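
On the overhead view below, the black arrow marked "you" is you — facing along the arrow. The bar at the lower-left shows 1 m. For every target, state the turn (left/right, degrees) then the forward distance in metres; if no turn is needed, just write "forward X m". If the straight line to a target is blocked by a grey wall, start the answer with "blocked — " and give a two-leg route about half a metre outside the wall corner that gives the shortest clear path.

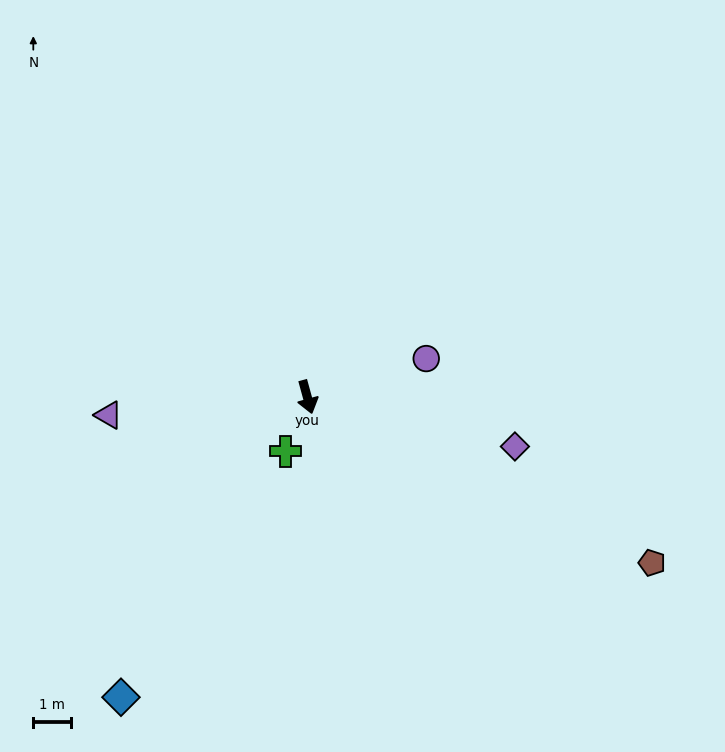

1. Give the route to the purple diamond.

turn left 61°, forward 5.7 m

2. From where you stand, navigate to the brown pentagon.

turn left 49°, forward 10.2 m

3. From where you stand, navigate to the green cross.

turn right 37°, forward 1.6 m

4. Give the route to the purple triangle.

turn right 100°, forward 5.3 m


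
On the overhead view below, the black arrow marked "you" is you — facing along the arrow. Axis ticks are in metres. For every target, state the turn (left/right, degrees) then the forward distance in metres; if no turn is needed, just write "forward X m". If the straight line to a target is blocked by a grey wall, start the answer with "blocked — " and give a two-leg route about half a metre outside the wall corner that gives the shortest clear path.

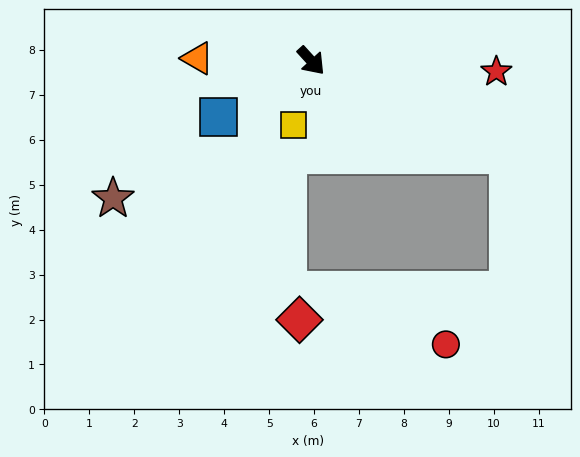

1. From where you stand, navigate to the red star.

turn left 44°, forward 4.1 m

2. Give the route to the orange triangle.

turn right 134°, forward 2.5 m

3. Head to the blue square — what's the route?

turn right 101°, forward 2.4 m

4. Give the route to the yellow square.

turn right 58°, forward 1.5 m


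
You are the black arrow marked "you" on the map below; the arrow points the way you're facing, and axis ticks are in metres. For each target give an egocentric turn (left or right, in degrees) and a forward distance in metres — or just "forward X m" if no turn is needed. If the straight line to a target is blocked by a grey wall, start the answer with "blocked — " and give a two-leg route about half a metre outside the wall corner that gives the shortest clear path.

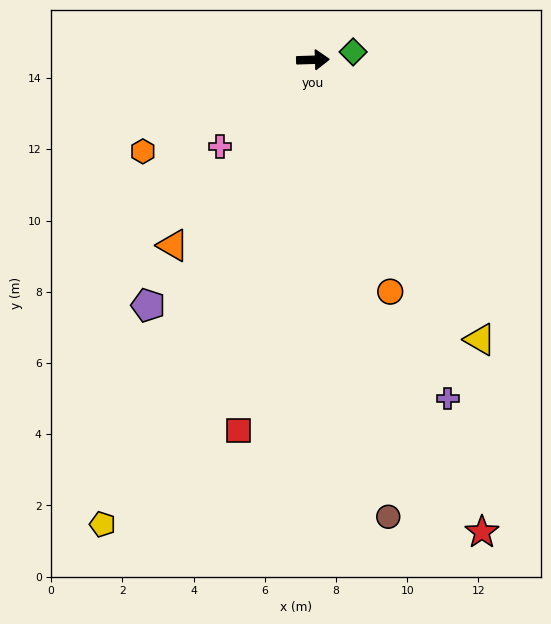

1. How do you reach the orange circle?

turn right 73°, forward 6.9 m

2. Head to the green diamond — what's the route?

turn left 9°, forward 1.2 m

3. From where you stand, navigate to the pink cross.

turn right 139°, forward 3.6 m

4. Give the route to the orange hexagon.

turn right 153°, forward 5.4 m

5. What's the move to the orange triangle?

turn right 129°, forward 6.5 m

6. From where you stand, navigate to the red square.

turn right 103°, forward 10.6 m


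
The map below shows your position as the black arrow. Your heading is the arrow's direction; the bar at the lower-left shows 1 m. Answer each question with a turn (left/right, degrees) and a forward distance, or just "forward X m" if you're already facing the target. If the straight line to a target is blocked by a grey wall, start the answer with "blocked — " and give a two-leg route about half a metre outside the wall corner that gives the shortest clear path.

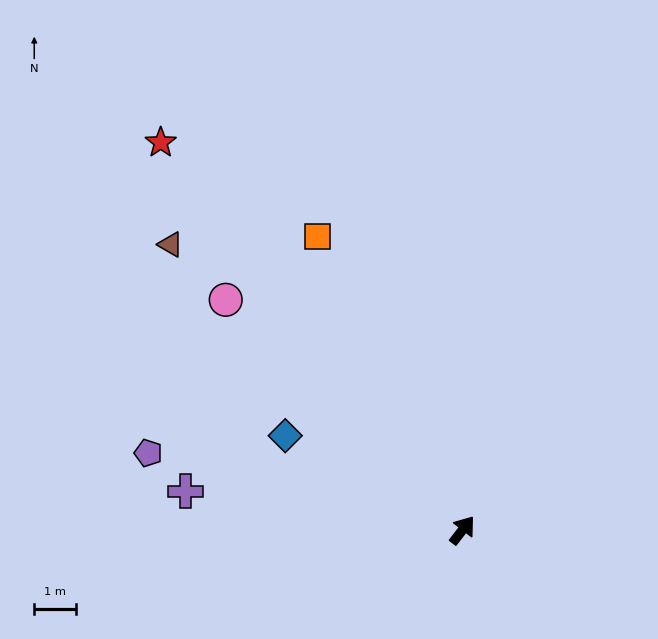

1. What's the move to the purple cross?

turn left 120°, forward 6.7 m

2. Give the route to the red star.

turn left 76°, forward 11.7 m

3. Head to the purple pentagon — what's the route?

turn left 114°, forward 7.7 m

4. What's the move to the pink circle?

turn left 83°, forward 7.9 m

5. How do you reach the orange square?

turn left 64°, forward 7.8 m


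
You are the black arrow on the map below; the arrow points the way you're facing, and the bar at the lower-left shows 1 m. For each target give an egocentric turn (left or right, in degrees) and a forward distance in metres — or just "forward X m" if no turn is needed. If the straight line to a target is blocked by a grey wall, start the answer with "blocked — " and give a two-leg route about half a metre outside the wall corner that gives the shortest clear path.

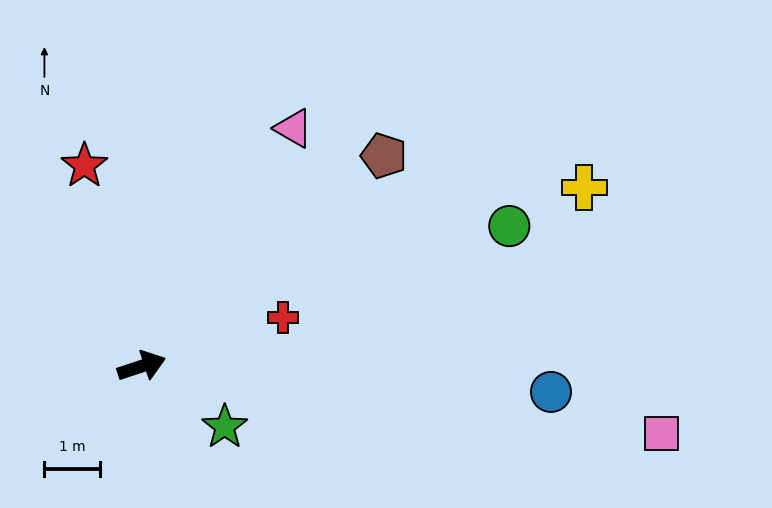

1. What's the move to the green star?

turn right 54°, forward 1.8 m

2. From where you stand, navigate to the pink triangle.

turn left 39°, forward 5.1 m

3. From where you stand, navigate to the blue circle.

turn right 22°, forward 7.4 m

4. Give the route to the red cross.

forward 2.7 m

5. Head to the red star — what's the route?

turn left 88°, forward 3.7 m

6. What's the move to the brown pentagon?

turn left 23°, forward 5.8 m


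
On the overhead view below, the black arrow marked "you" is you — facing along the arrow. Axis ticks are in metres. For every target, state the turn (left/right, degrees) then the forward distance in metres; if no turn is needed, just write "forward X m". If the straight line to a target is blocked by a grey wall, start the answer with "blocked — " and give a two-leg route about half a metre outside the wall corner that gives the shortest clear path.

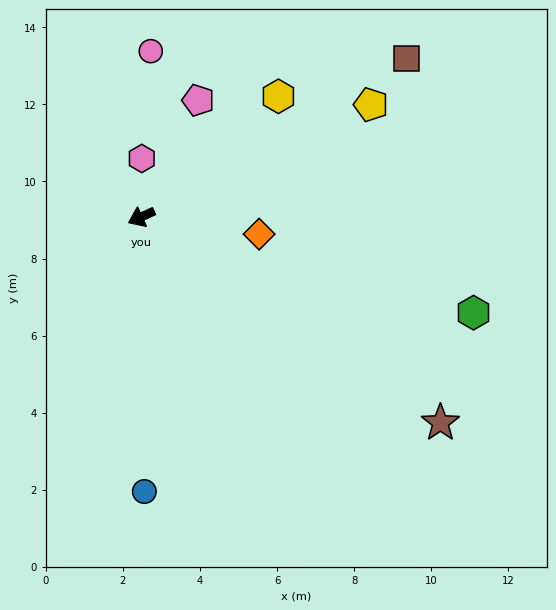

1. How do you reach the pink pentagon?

turn right 141°, forward 3.4 m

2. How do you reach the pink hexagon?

turn right 115°, forward 1.5 m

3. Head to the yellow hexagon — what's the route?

turn right 163°, forward 4.7 m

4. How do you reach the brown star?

turn left 121°, forward 9.4 m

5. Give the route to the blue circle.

turn left 66°, forward 7.1 m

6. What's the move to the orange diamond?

turn left 147°, forward 3.1 m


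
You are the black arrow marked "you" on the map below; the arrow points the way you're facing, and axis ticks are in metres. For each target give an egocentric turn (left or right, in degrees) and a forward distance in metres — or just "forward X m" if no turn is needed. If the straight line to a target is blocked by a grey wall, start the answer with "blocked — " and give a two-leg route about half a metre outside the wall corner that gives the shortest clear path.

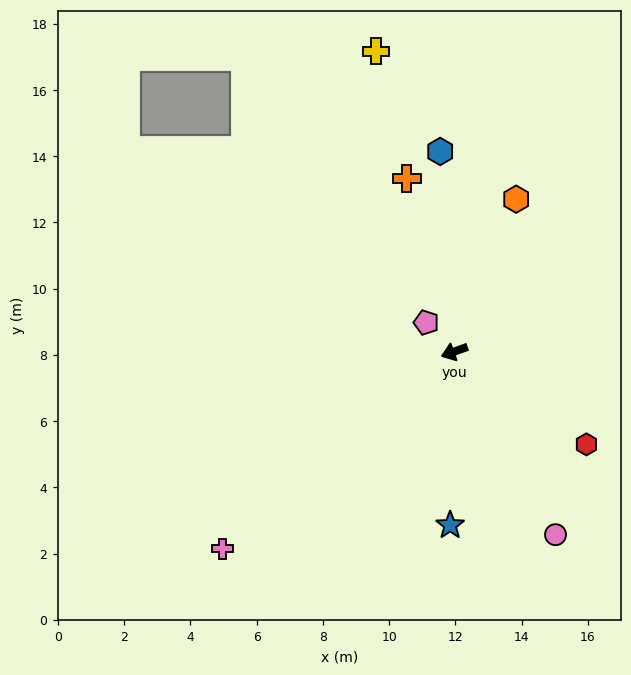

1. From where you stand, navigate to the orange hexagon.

turn right 132°, forward 5.0 m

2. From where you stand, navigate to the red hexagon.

turn left 125°, forward 4.9 m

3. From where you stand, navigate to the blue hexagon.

turn right 106°, forward 6.1 m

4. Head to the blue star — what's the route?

turn left 69°, forward 5.2 m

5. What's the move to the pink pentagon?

turn right 66°, forward 1.2 m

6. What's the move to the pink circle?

turn left 99°, forward 6.3 m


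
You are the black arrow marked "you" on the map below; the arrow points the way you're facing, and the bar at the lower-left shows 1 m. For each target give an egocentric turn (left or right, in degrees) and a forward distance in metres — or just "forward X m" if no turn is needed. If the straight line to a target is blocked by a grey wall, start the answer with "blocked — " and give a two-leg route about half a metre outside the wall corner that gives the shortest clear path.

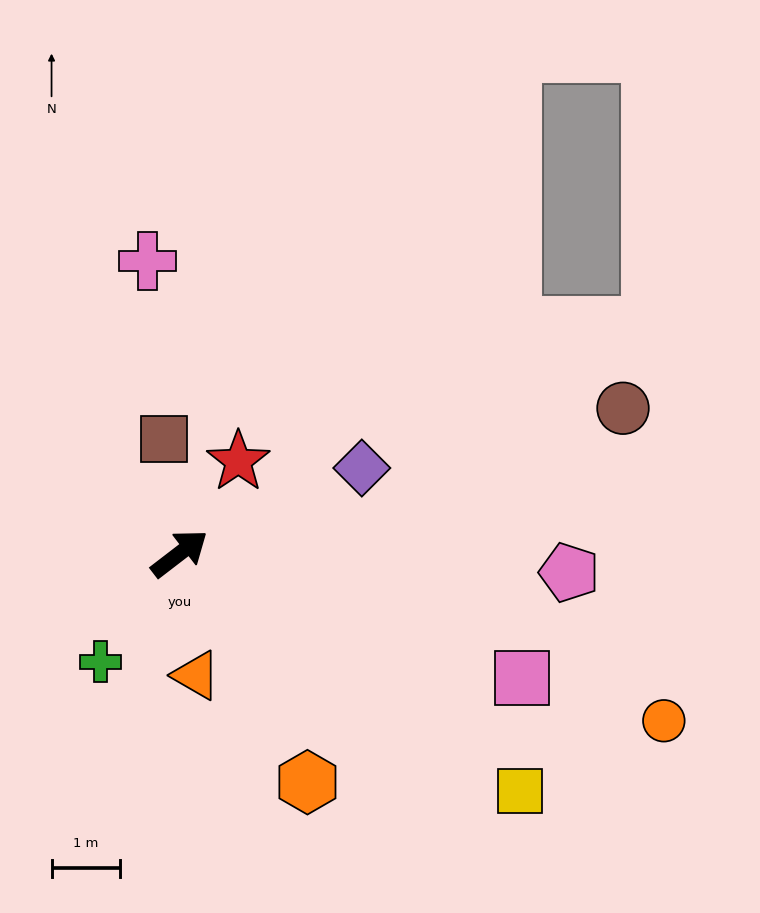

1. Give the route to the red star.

turn left 20°, forward 1.6 m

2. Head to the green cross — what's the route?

turn right 164°, forward 2.0 m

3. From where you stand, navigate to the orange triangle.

turn right 120°, forward 1.8 m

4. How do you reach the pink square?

turn right 57°, forward 5.3 m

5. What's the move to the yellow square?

turn right 72°, forward 6.1 m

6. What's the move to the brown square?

turn left 60°, forward 1.7 m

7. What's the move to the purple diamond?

turn right 12°, forward 2.9 m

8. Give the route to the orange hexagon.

turn right 98°, forward 3.8 m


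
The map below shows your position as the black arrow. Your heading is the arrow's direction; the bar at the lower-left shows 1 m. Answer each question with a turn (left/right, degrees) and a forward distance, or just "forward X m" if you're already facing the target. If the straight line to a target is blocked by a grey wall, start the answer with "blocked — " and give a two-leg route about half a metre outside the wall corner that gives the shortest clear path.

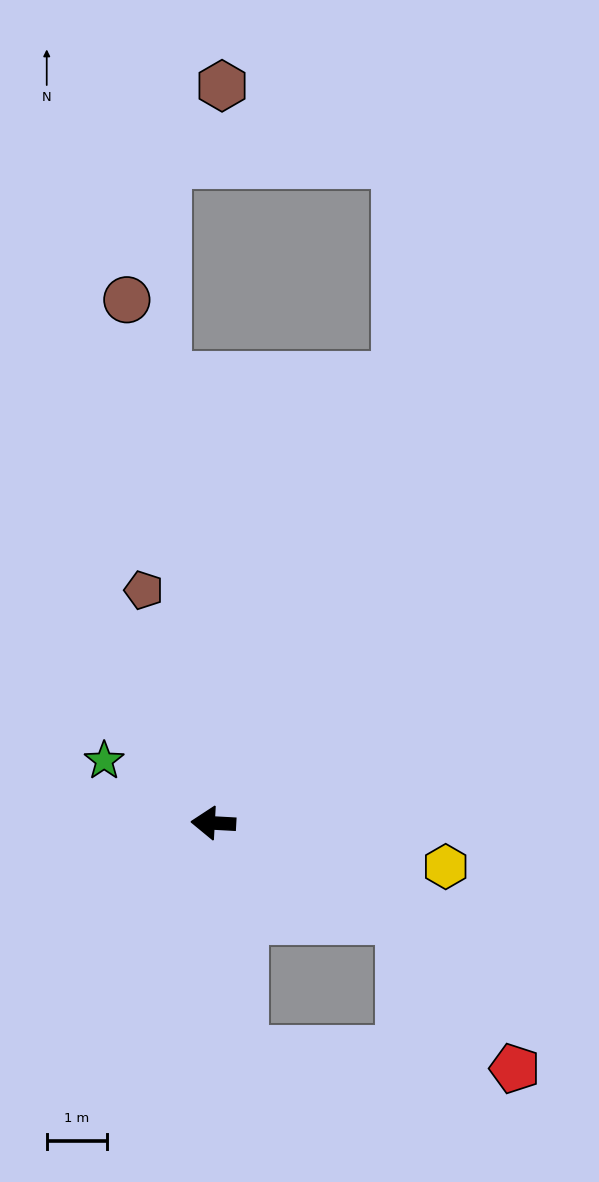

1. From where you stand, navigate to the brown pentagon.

turn right 70°, forward 4.0 m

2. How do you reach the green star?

turn right 27°, forward 2.1 m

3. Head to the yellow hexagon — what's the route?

turn left 173°, forward 3.9 m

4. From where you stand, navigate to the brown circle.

turn right 77°, forward 8.8 m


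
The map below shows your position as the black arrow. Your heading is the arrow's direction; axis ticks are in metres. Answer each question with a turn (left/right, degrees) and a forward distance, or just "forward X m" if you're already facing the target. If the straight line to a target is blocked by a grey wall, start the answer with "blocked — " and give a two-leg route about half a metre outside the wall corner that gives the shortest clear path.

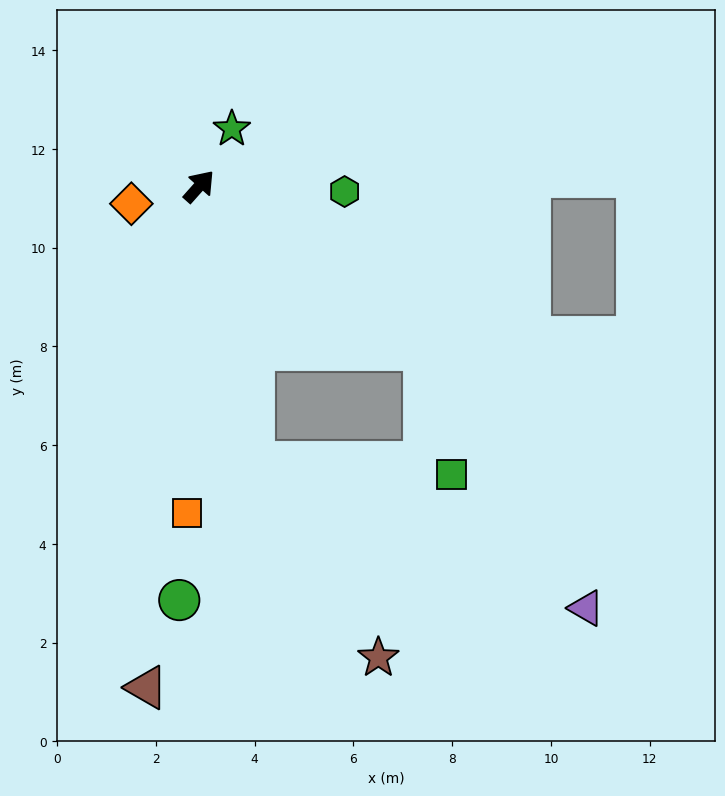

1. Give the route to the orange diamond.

turn left 146°, forward 1.4 m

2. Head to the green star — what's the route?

turn left 12°, forward 1.3 m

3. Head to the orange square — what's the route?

turn right 140°, forward 6.6 m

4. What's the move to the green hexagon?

turn right 50°, forward 2.9 m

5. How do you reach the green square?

blocked — turn right 84°, forward 5.6 m, then turn right 42°, forward 2.6 m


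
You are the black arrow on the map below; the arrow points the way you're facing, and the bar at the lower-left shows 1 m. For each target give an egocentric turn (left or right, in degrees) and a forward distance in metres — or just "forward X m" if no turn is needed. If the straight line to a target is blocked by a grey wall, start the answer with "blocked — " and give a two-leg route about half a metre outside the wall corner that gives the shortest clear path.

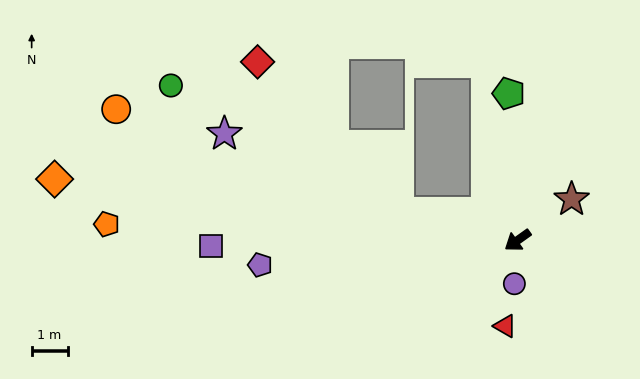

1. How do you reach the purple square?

turn right 34°, forward 8.5 m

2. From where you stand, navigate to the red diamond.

blocked — turn right 49°, forward 3.4 m, then turn right 33°, forward 5.7 m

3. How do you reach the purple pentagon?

turn right 30°, forward 7.2 m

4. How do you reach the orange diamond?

turn right 43°, forward 13.0 m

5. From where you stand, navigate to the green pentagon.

turn right 122°, forward 4.1 m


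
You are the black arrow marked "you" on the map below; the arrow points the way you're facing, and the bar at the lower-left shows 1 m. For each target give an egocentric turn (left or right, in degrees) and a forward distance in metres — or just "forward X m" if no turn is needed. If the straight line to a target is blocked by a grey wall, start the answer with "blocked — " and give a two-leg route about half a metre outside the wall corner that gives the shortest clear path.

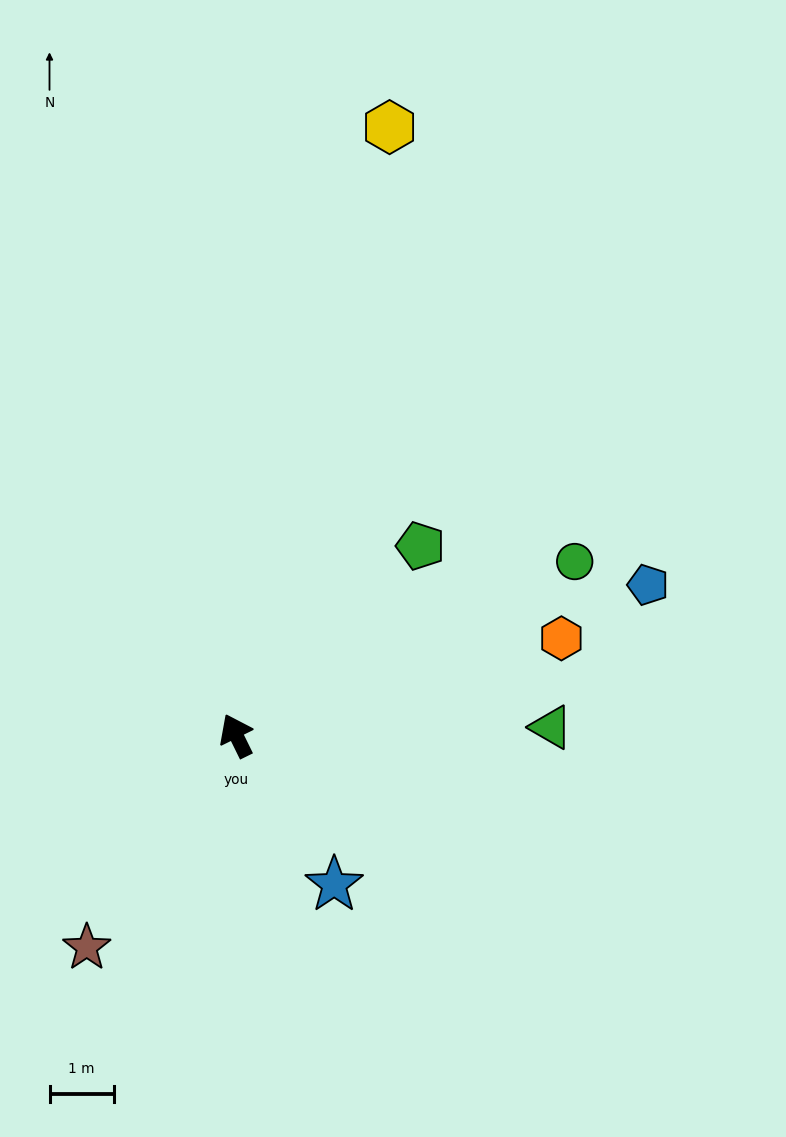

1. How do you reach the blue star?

turn right 173°, forward 2.8 m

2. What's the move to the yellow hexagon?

turn right 40°, forward 9.8 m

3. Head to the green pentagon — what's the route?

turn right 70°, forward 4.1 m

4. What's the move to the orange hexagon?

turn right 100°, forward 5.3 m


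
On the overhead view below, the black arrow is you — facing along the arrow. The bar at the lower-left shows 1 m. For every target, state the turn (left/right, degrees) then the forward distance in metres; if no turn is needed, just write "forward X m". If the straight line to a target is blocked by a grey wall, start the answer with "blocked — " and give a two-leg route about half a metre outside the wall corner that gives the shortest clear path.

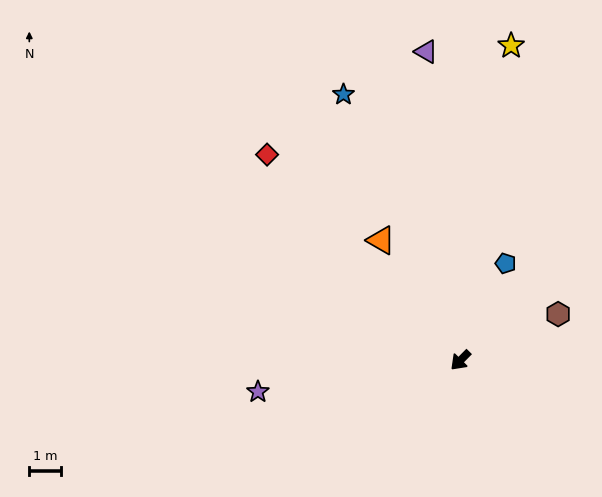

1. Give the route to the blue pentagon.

turn right 160°, forward 3.4 m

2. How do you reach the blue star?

turn right 112°, forward 9.1 m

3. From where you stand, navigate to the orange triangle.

turn right 102°, forward 4.5 m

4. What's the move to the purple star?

turn right 37°, forward 6.4 m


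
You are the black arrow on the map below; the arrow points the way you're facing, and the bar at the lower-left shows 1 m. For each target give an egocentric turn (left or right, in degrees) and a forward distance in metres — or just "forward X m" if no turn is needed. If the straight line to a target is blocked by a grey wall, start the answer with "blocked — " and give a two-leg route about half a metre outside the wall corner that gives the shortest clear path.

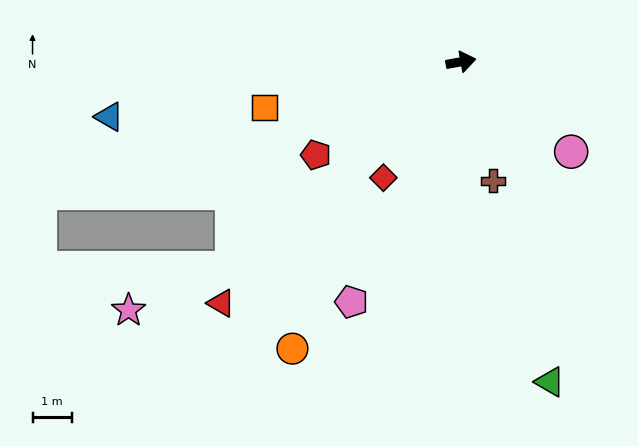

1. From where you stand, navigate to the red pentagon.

turn right 158°, forward 4.4 m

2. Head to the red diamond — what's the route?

turn right 134°, forward 3.6 m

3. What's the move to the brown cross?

turn right 85°, forward 3.1 m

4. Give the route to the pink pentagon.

turn right 125°, forward 6.7 m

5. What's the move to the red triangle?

turn right 145°, forward 8.7 m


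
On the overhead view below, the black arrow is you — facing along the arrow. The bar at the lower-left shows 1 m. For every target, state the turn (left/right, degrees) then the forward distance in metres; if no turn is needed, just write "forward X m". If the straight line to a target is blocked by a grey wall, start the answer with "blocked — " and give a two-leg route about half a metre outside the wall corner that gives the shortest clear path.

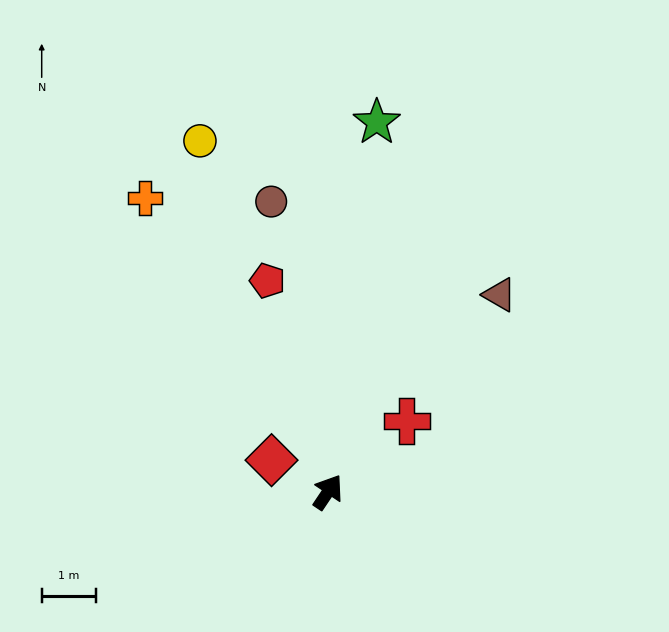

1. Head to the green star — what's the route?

turn left 26°, forward 6.8 m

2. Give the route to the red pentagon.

turn left 50°, forward 4.0 m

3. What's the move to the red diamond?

turn left 95°, forward 1.2 m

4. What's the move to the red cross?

turn right 14°, forward 1.9 m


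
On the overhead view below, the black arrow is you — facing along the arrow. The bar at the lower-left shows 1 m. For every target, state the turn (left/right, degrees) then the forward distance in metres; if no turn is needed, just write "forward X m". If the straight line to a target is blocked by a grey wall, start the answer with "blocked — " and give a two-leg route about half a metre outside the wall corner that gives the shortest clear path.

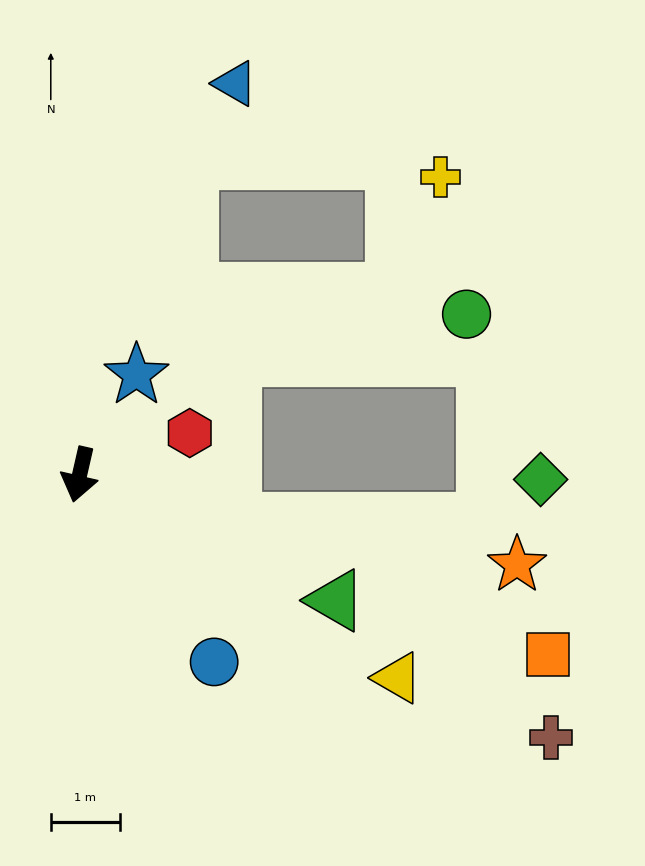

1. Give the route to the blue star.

turn left 163°, forward 1.7 m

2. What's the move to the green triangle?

turn left 77°, forward 4.1 m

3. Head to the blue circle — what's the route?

turn left 49°, forward 3.3 m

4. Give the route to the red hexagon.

turn left 124°, forward 1.7 m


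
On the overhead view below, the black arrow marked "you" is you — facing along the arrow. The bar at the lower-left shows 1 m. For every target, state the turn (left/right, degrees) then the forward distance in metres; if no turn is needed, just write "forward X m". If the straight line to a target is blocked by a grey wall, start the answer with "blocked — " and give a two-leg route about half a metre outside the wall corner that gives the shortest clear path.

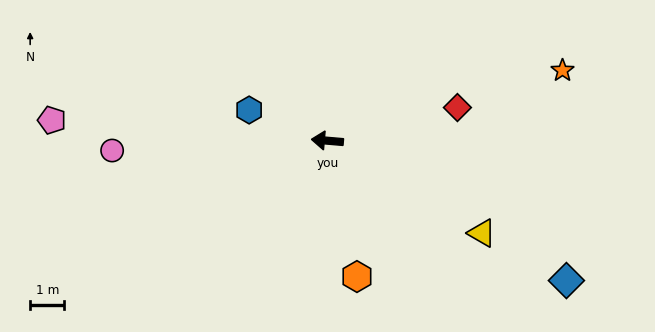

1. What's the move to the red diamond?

turn right 161°, forward 3.9 m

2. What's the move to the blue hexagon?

turn right 17°, forward 2.5 m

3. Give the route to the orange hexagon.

turn left 107°, forward 4.1 m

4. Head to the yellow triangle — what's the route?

turn left 154°, forward 5.3 m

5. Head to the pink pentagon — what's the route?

forward 8.1 m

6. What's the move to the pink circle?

turn left 7°, forward 6.3 m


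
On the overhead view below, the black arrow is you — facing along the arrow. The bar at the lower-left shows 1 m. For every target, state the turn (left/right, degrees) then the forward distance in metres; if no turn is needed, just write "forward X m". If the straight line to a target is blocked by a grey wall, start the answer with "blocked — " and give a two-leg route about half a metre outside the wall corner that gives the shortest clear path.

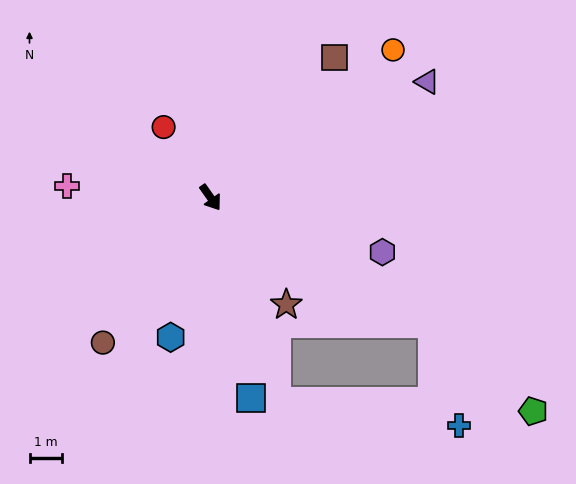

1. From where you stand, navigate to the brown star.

forward 4.0 m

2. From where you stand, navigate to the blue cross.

blocked — turn left 25°, forward 7.8 m, then turn right 45°, forward 3.2 m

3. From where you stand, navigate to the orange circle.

turn left 94°, forward 7.1 m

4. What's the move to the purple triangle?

turn left 83°, forward 7.5 m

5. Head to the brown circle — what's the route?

turn right 72°, forward 5.5 m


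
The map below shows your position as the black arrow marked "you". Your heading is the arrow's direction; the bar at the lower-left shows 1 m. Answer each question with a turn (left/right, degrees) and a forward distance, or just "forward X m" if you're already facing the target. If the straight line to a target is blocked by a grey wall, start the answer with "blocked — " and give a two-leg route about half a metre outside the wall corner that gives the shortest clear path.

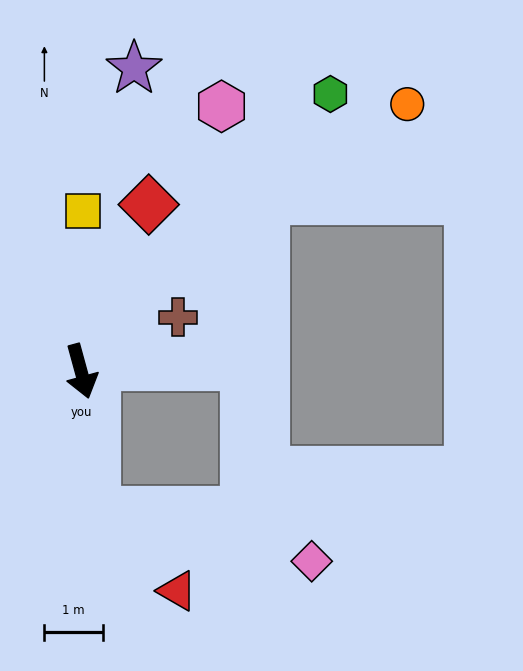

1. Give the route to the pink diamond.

blocked — turn right 9°, forward 2.4 m, then turn left 71°, forward 3.8 m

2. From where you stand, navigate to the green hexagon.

turn left 123°, forward 6.4 m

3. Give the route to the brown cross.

turn left 104°, forward 1.9 m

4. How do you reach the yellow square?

turn left 164°, forward 2.7 m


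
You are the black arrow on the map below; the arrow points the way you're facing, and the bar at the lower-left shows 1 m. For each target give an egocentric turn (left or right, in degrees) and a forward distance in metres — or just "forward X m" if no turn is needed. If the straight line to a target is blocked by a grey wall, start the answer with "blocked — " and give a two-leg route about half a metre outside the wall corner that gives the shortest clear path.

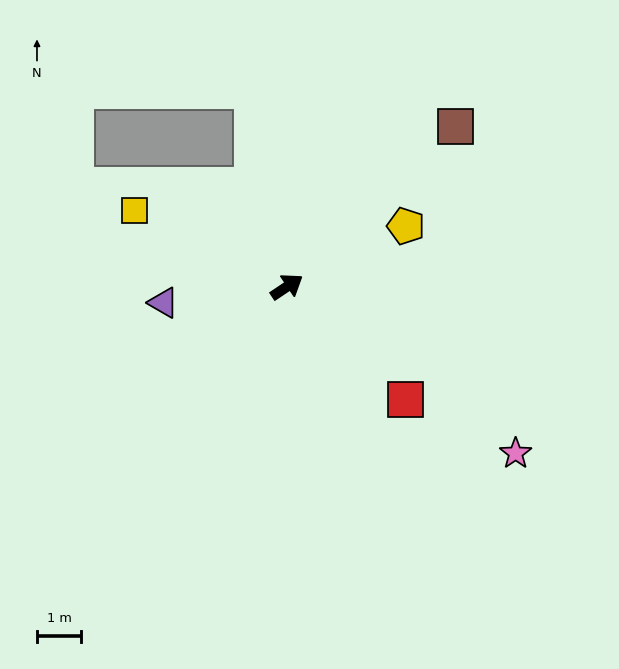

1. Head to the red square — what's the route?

turn right 77°, forward 3.7 m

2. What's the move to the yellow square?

turn left 120°, forward 3.8 m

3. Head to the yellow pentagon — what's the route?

turn right 7°, forward 3.0 m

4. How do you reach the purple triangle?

turn left 154°, forward 2.8 m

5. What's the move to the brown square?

turn left 10°, forward 5.2 m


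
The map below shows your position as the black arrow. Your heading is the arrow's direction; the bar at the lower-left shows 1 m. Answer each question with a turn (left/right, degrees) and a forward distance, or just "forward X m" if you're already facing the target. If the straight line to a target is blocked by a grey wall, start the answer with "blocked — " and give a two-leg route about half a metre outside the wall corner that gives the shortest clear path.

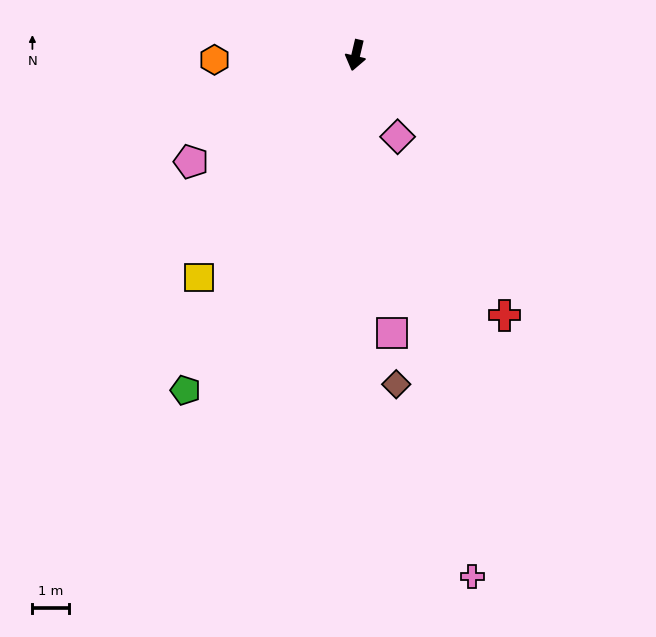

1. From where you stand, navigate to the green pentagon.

turn right 14°, forward 10.3 m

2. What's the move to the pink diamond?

turn left 40°, forward 2.5 m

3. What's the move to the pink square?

turn left 21°, forward 7.7 m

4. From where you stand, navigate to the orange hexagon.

turn right 75°, forward 3.9 m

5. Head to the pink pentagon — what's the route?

turn right 44°, forward 5.4 m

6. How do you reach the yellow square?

turn right 22°, forward 7.5 m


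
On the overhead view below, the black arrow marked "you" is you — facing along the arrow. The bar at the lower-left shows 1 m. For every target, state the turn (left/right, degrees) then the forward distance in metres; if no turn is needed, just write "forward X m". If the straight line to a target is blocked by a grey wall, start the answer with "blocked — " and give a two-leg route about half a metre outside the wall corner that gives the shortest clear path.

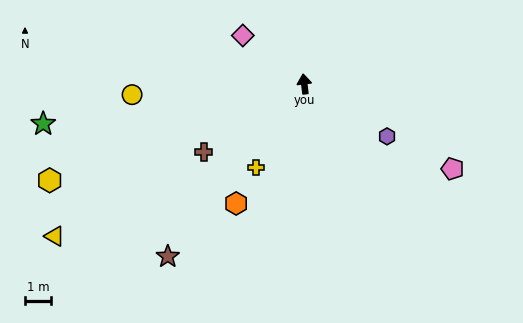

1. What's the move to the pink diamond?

turn left 45°, forward 3.0 m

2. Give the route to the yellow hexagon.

turn left 104°, forward 10.4 m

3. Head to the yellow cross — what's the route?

turn left 143°, forward 3.7 m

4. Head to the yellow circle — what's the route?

turn left 87°, forward 6.6 m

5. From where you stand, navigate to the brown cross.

turn left 117°, forward 4.7 m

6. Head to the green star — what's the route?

turn left 92°, forward 10.1 m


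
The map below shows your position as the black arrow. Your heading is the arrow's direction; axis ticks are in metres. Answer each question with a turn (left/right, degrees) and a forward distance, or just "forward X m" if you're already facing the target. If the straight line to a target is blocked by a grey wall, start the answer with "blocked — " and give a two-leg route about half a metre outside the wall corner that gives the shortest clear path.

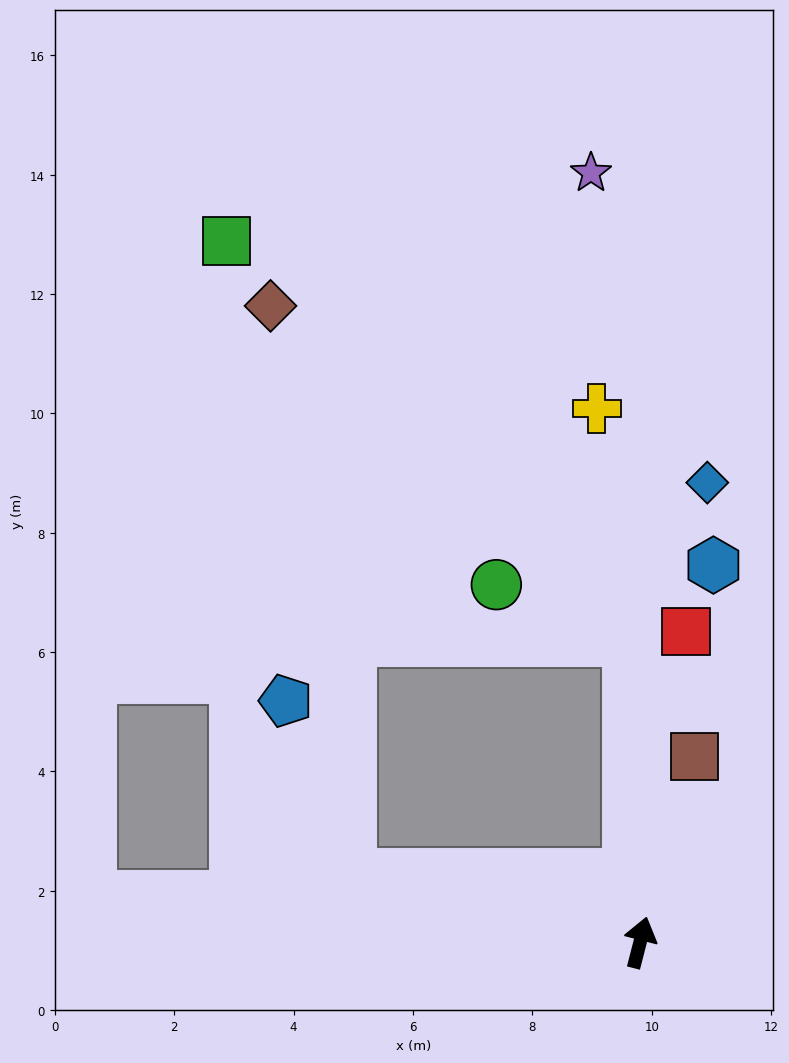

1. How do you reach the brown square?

forward 3.3 m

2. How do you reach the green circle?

blocked — turn left 17°, forward 5.1 m, then turn left 64°, forward 2.4 m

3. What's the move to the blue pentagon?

blocked — turn left 91°, forward 5.0 m, then turn right 56°, forward 3.1 m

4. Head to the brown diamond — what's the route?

blocked — turn left 17°, forward 5.1 m, then turn left 44°, forward 8.2 m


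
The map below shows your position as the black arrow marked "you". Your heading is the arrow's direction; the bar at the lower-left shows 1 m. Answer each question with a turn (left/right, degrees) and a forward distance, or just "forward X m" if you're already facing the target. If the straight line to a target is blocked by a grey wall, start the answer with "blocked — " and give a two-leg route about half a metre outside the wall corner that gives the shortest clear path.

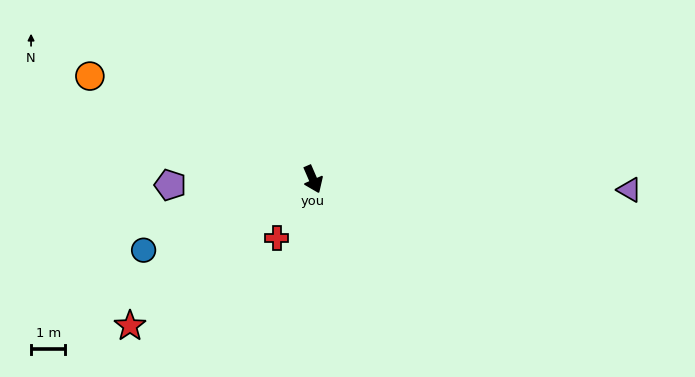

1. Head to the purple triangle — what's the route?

turn left 65°, forward 9.2 m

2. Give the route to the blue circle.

turn right 91°, forward 5.3 m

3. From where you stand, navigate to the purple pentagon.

turn right 111°, forward 4.2 m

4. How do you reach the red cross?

turn right 55°, forward 2.0 m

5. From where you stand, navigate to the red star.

turn right 75°, forward 6.8 m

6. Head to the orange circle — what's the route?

turn right 138°, forward 7.1 m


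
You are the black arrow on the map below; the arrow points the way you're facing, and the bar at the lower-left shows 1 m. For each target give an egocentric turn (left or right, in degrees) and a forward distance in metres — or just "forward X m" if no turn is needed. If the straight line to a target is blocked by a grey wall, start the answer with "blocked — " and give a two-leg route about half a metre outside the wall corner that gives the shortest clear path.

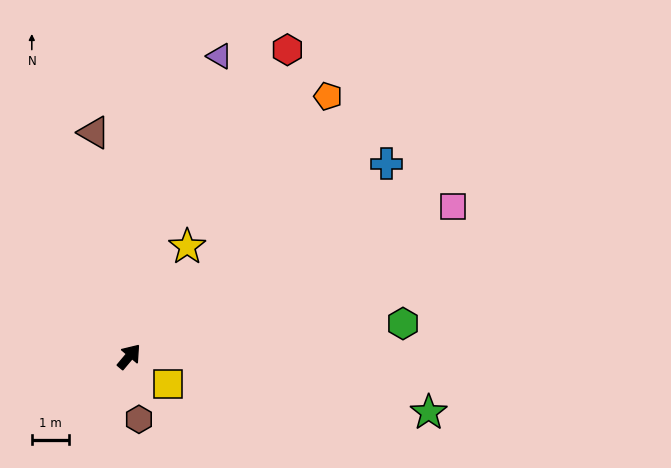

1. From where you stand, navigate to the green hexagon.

turn right 43°, forward 7.4 m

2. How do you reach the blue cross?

turn right 13°, forward 8.6 m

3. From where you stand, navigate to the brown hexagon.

turn right 131°, forward 1.7 m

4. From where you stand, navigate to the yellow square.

turn right 85°, forward 1.3 m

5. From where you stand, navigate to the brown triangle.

turn left 49°, forward 6.1 m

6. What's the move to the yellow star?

turn left 12°, forward 3.3 m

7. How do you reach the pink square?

turn right 25°, forward 9.6 m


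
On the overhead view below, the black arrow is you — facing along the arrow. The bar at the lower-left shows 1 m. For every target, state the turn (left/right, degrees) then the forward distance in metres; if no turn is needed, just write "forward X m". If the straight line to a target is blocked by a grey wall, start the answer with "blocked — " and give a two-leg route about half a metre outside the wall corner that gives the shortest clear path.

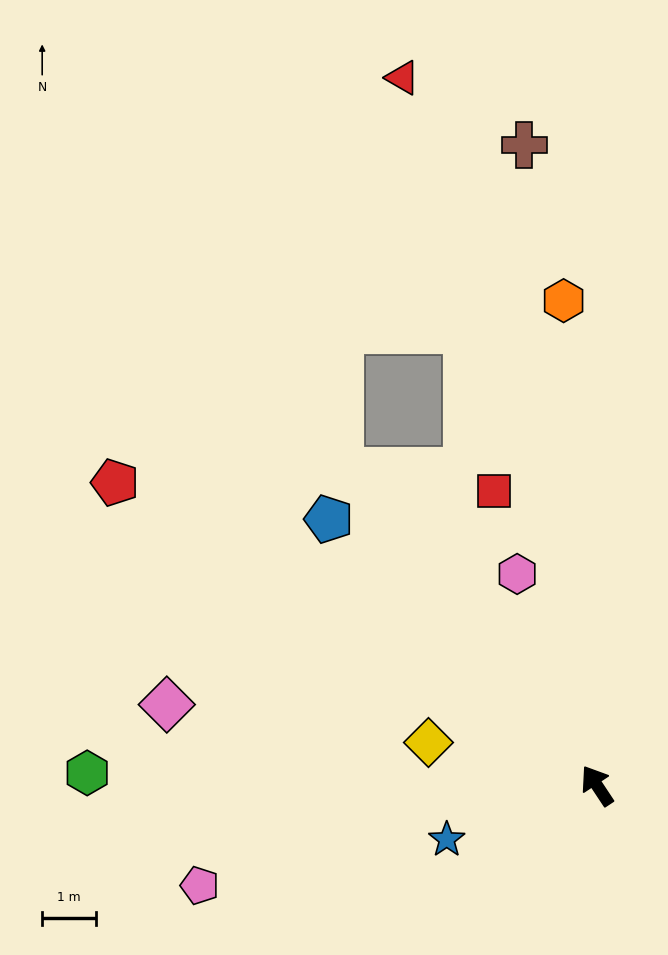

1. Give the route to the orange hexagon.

turn right 30°, forward 9.0 m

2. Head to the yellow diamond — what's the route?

turn left 42°, forward 3.2 m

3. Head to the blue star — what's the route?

turn left 76°, forward 3.0 m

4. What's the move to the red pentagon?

turn left 24°, forward 10.5 m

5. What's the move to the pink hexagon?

turn right 13°, forward 4.2 m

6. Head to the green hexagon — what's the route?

turn left 55°, forward 9.4 m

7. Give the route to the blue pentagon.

turn left 12°, forward 7.0 m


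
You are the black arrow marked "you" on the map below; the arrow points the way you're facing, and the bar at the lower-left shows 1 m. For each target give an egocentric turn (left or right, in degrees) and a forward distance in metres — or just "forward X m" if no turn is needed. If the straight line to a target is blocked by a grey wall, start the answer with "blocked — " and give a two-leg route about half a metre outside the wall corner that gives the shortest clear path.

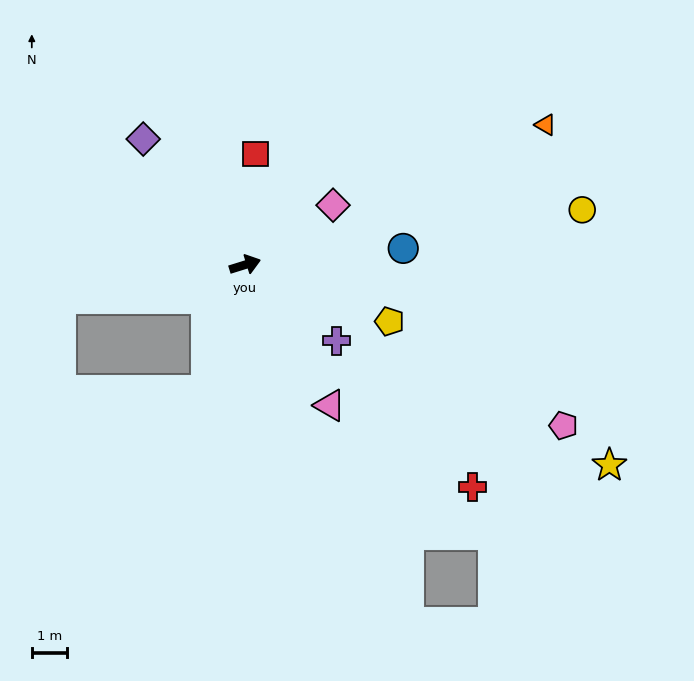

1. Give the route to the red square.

turn left 67°, forward 3.1 m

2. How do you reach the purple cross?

turn right 57°, forward 3.3 m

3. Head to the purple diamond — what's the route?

turn left 112°, forward 4.5 m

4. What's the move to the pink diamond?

turn left 17°, forward 3.0 m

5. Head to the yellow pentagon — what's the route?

turn right 39°, forward 4.4 m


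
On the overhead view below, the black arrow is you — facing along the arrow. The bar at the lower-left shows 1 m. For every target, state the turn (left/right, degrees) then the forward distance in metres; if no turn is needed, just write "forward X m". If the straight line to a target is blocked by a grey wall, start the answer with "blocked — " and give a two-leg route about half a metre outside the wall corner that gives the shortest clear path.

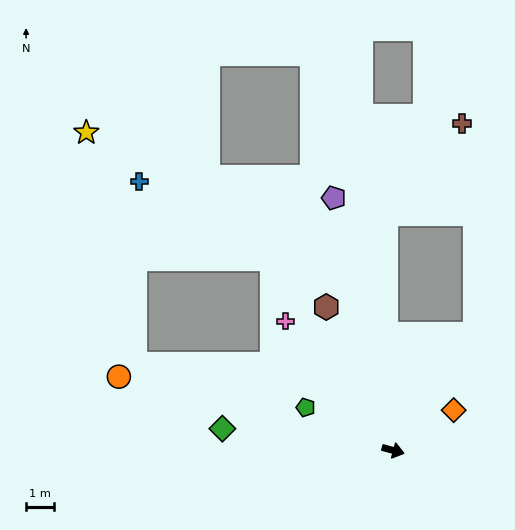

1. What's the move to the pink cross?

turn left 145°, forward 5.9 m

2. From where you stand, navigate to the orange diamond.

turn left 49°, forward 2.6 m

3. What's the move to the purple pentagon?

turn left 118°, forward 9.2 m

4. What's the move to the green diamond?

turn right 172°, forward 6.1 m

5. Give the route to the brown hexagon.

turn left 130°, forward 5.6 m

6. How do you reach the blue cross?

blocked — turn left 138°, forward 8.0 m, then turn left 27°, forward 5.4 m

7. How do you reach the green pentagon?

turn left 169°, forward 3.4 m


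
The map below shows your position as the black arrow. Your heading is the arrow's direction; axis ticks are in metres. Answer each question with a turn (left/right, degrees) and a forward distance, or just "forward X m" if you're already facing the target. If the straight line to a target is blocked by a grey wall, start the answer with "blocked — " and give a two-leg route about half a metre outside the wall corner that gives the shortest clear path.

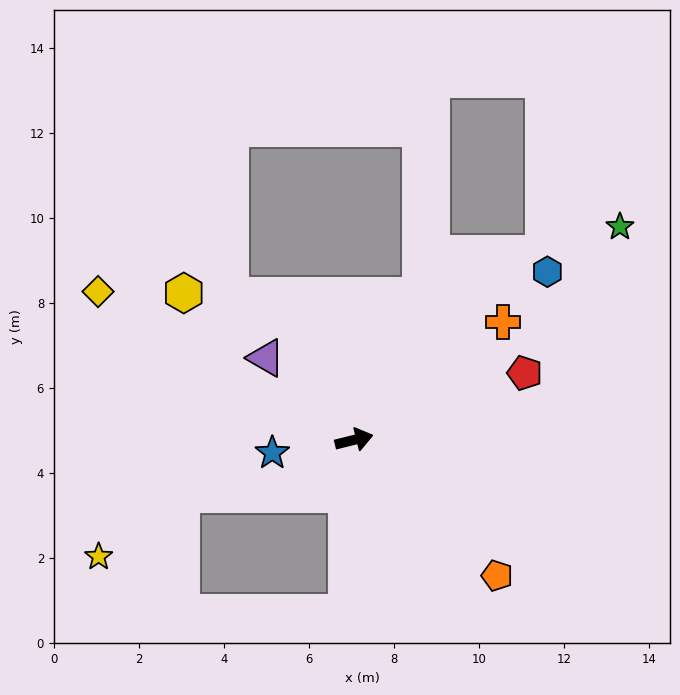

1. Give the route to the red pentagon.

turn left 7°, forward 4.3 m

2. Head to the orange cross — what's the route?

turn left 24°, forward 4.5 m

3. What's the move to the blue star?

turn left 175°, forward 1.9 m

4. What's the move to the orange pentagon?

turn right 57°, forward 4.6 m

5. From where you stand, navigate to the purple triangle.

turn left 123°, forward 2.8 m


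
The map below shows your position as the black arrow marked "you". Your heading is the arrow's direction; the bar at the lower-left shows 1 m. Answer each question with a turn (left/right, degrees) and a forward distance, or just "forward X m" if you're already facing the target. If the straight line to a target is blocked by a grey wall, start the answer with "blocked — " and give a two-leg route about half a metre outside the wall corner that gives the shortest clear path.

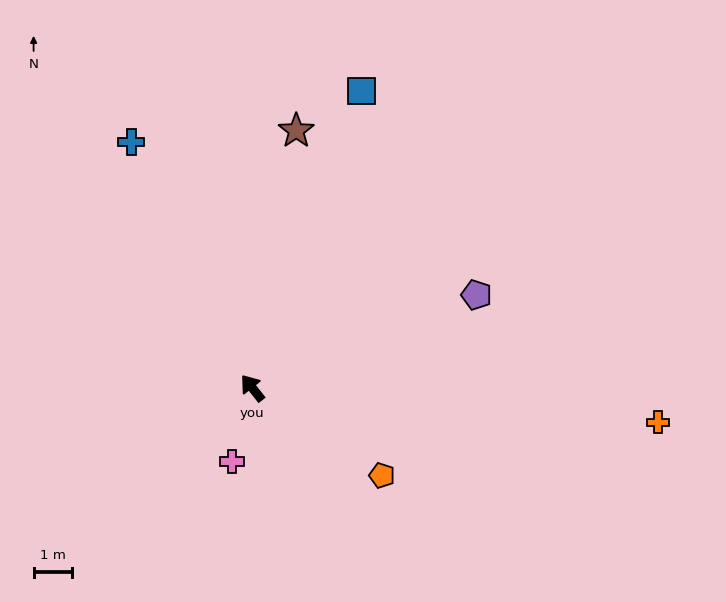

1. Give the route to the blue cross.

turn right 12°, forward 7.2 m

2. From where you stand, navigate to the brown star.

turn right 48°, forward 6.9 m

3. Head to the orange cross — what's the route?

turn right 133°, forward 10.7 m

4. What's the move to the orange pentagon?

turn right 162°, forward 4.1 m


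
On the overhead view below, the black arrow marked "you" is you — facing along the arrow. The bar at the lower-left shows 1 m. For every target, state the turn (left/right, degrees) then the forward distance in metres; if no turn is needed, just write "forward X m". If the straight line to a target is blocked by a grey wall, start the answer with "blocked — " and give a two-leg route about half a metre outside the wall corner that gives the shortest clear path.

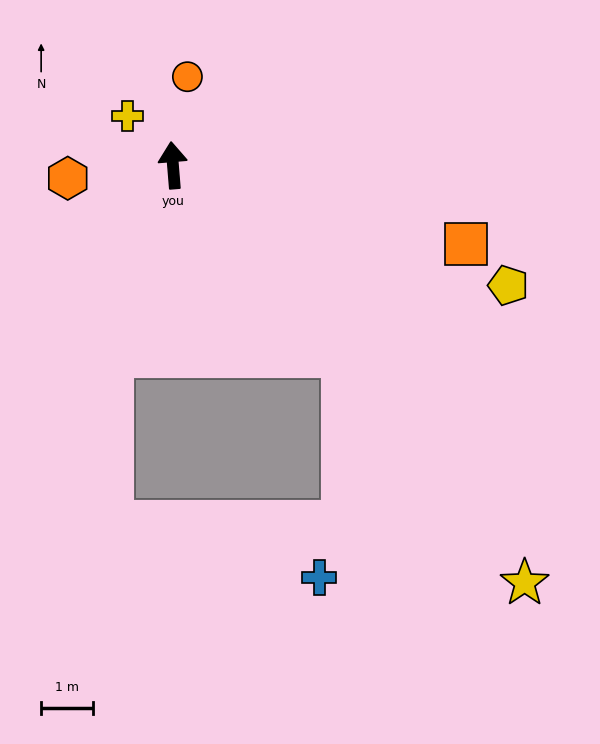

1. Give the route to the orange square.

turn right 110°, forward 5.9 m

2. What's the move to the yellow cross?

turn left 38°, forward 1.3 m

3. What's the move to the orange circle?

turn right 14°, forward 1.7 m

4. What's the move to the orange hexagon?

turn left 92°, forward 2.0 m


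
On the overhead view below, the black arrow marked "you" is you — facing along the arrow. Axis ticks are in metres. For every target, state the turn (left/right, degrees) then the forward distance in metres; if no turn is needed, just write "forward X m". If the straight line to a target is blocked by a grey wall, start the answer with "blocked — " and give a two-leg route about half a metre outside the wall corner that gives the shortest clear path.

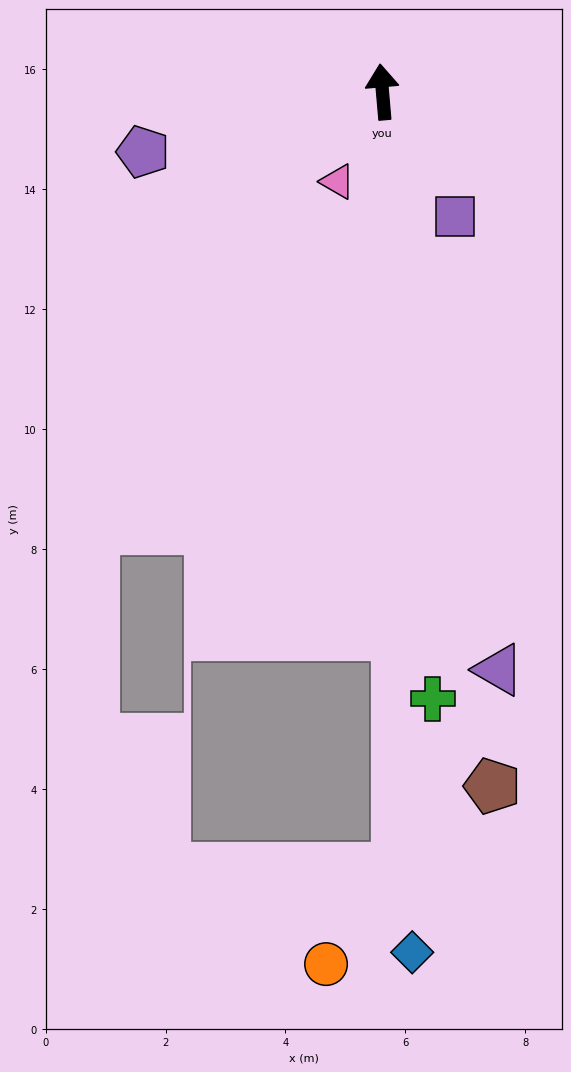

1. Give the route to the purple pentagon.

turn left 99°, forward 4.1 m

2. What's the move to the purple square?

turn right 155°, forward 2.4 m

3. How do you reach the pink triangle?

turn left 148°, forward 1.7 m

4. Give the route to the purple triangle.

turn right 174°, forward 9.8 m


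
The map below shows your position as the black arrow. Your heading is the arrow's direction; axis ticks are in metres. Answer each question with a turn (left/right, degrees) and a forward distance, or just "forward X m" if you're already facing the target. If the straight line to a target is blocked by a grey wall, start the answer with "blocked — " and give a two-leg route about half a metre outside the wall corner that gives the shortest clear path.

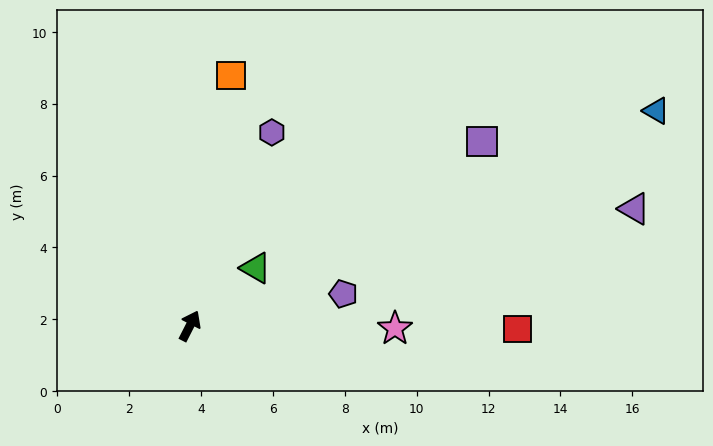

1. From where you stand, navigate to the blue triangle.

turn right 38°, forward 14.3 m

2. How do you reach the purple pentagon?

turn right 51°, forward 4.4 m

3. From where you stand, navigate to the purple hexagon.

turn left 4°, forward 5.8 m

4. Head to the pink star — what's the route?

turn right 64°, forward 5.7 m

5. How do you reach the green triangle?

turn right 22°, forward 2.4 m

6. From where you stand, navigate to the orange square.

turn left 18°, forward 7.1 m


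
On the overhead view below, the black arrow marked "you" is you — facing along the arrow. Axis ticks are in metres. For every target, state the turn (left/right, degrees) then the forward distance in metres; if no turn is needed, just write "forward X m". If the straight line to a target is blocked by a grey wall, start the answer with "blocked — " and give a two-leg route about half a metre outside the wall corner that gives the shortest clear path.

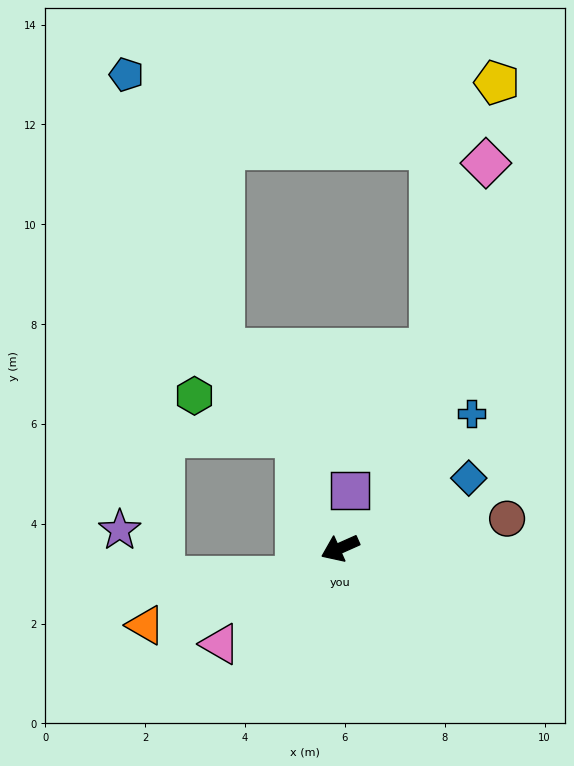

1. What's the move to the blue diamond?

turn right 175°, forward 2.9 m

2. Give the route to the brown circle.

turn left 166°, forward 3.4 m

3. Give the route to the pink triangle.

turn left 15°, forward 3.1 m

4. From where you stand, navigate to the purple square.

turn right 124°, forward 1.2 m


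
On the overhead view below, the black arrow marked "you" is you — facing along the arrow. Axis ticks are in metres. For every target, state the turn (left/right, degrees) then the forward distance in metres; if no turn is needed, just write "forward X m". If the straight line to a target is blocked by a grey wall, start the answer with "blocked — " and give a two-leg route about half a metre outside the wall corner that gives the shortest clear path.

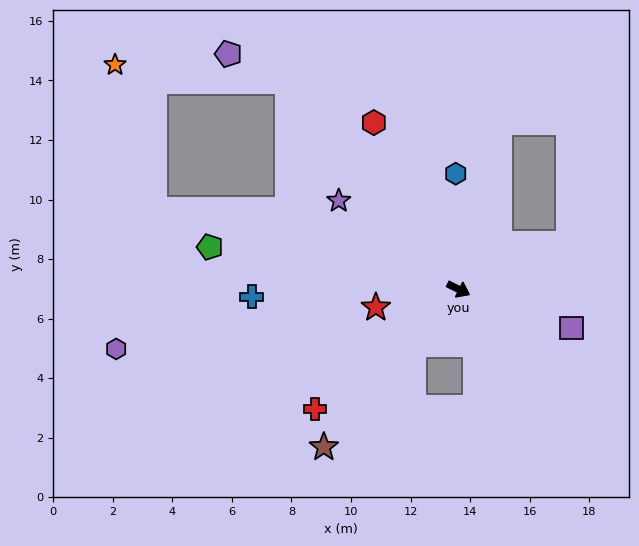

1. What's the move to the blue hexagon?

turn left 118°, forward 3.9 m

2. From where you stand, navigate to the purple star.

turn left 170°, forward 5.0 m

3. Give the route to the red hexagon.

turn left 143°, forward 6.3 m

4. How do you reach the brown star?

turn right 104°, forward 7.0 m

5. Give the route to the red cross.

turn right 114°, forward 6.3 m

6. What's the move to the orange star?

blocked — turn left 156°, forward 9.0 m, then turn left 45°, forward 5.8 m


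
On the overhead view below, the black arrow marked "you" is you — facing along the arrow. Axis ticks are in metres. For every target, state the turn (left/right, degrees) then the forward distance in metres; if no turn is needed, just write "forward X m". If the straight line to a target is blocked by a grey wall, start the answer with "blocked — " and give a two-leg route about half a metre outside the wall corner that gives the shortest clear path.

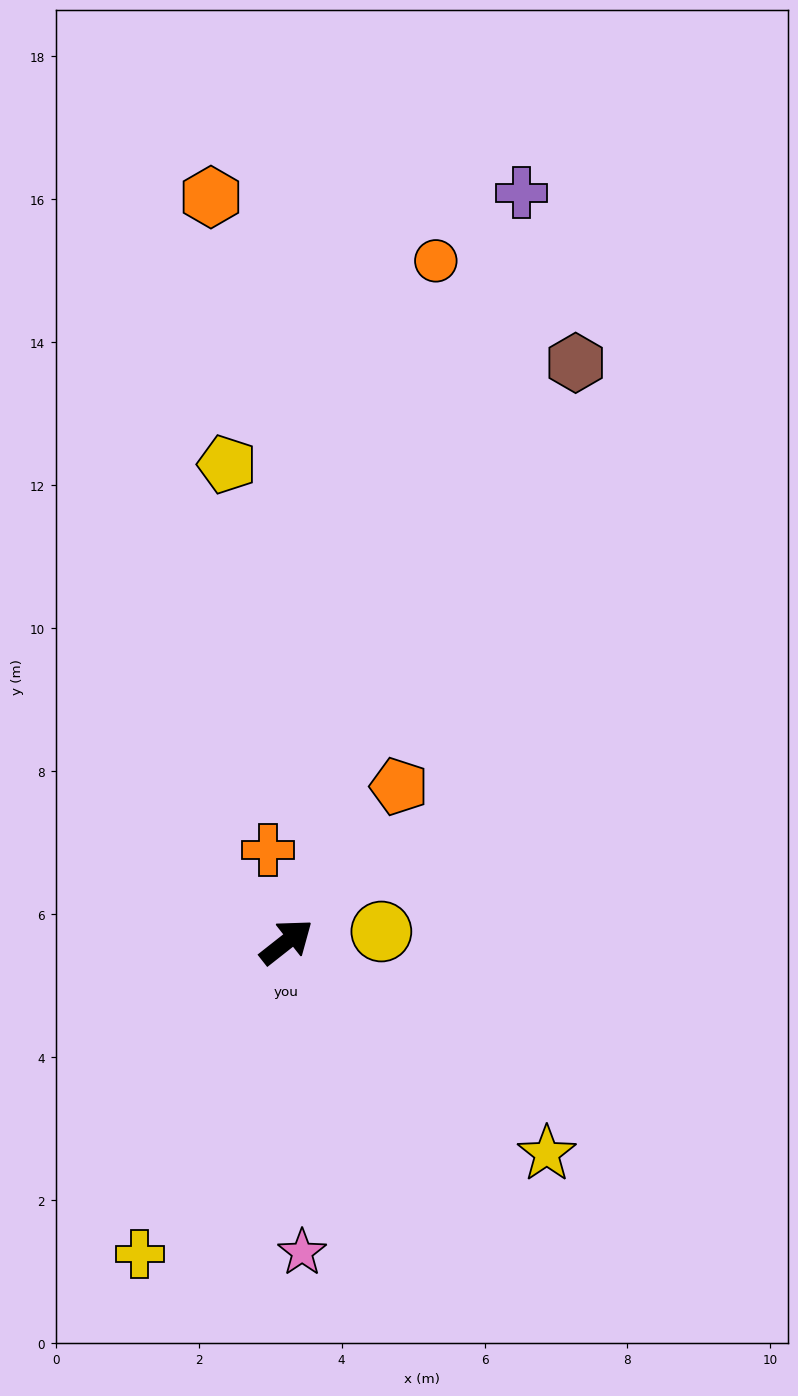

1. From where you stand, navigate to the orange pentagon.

turn left 16°, forward 2.7 m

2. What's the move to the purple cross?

turn left 34°, forward 11.0 m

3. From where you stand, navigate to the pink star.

turn right 125°, forward 4.4 m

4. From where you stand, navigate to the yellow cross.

turn right 153°, forward 4.8 m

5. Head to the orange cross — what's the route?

turn left 63°, forward 1.3 m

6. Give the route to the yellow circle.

turn right 32°, forward 1.3 m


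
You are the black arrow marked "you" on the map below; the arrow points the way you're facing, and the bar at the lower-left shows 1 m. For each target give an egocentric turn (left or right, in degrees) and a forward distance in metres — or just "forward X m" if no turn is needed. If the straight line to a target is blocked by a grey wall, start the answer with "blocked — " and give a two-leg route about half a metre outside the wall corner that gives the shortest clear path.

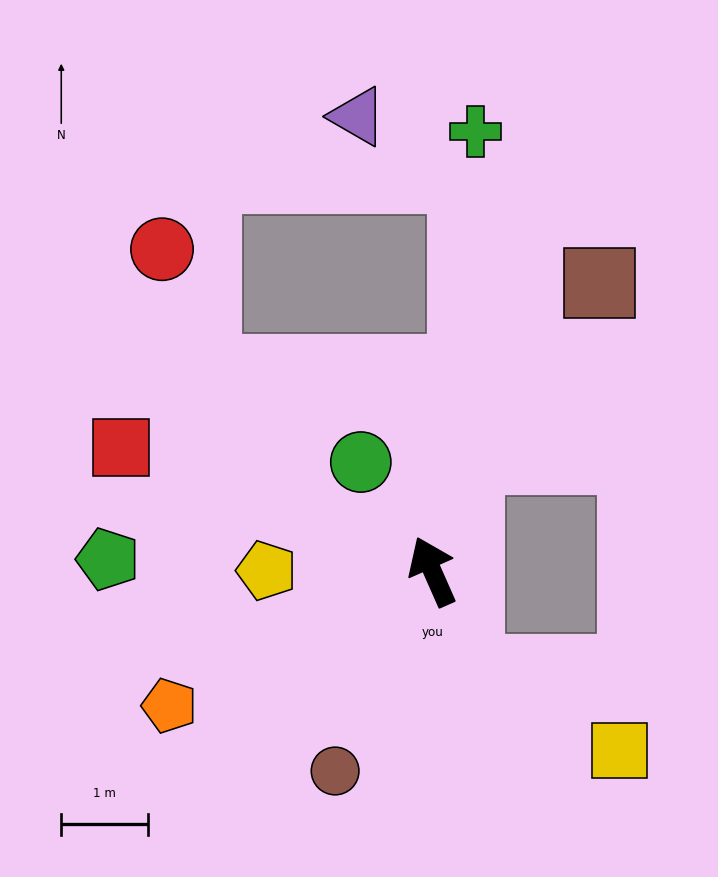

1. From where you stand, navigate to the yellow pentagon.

turn left 66°, forward 1.9 m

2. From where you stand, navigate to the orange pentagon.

turn left 93°, forward 3.4 m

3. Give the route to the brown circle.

turn left 130°, forward 2.6 m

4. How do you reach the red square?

turn left 44°, forward 3.9 m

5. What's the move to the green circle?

turn left 9°, forward 1.5 m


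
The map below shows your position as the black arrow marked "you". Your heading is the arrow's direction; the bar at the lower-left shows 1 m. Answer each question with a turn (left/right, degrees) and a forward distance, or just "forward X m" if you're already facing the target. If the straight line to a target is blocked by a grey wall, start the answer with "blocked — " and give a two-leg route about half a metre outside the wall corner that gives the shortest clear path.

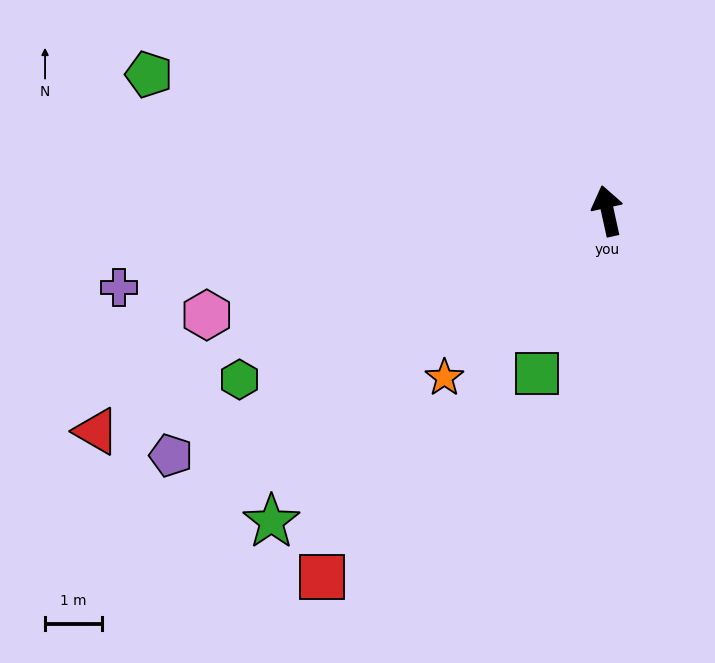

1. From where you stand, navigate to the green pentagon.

turn left 61°, forward 8.4 m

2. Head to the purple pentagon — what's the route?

turn left 107°, forward 8.8 m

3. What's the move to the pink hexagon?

turn left 92°, forward 7.3 m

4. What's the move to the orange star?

turn left 123°, forward 4.1 m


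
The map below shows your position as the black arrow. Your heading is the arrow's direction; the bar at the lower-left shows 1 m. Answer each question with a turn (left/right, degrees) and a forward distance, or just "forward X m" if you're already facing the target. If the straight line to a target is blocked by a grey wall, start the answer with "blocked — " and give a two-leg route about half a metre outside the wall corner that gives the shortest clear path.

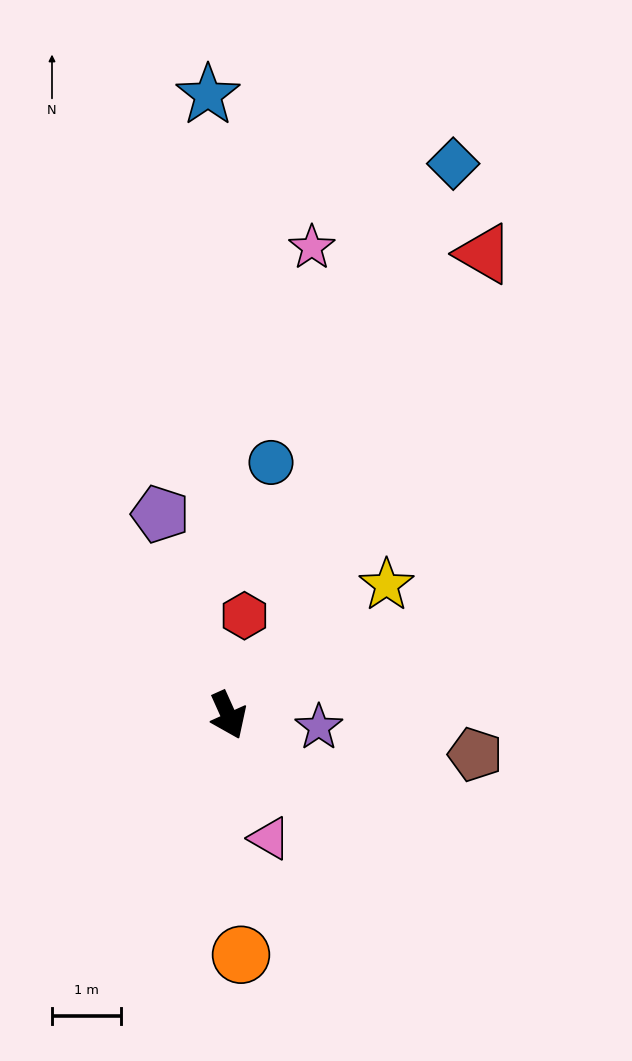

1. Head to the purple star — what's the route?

turn left 58°, forward 1.3 m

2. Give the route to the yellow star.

turn left 105°, forward 3.0 m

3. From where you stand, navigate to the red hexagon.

turn left 147°, forward 1.5 m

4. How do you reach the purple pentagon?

turn left 174°, forward 3.1 m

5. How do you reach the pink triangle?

turn right 6°, forward 1.9 m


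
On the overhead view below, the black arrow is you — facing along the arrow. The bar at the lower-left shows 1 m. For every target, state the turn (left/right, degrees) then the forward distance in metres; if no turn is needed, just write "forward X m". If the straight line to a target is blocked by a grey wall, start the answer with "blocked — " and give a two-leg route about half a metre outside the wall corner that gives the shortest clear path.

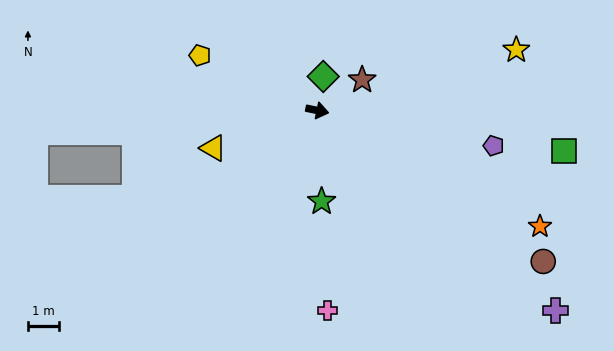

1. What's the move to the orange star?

turn right 16°, forward 8.1 m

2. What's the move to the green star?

turn right 76°, forward 2.9 m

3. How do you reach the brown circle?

turn right 22°, forward 8.8 m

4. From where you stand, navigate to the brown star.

turn left 46°, forward 1.8 m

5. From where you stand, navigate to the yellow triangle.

turn right 148°, forward 3.6 m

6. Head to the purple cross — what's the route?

turn right 28°, forward 10.1 m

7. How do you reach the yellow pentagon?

turn left 167°, forward 4.2 m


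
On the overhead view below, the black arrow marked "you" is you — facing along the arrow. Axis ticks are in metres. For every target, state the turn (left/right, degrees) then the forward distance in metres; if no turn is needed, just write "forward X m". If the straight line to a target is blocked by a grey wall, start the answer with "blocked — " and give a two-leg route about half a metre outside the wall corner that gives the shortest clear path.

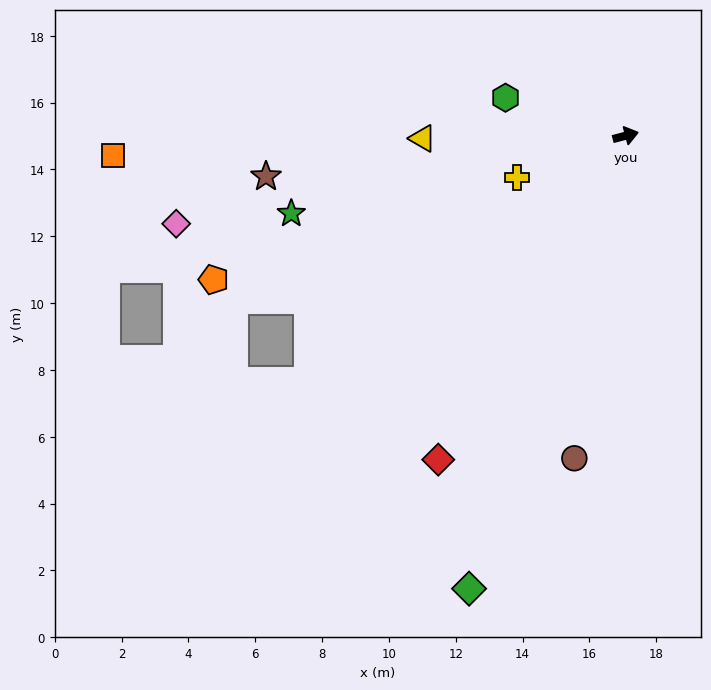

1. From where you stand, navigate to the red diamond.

turn right 135°, forward 11.2 m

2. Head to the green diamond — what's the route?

turn right 124°, forward 14.3 m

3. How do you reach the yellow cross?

turn right 174°, forward 3.5 m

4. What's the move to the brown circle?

turn right 114°, forward 9.8 m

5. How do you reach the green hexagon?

turn left 148°, forward 3.8 m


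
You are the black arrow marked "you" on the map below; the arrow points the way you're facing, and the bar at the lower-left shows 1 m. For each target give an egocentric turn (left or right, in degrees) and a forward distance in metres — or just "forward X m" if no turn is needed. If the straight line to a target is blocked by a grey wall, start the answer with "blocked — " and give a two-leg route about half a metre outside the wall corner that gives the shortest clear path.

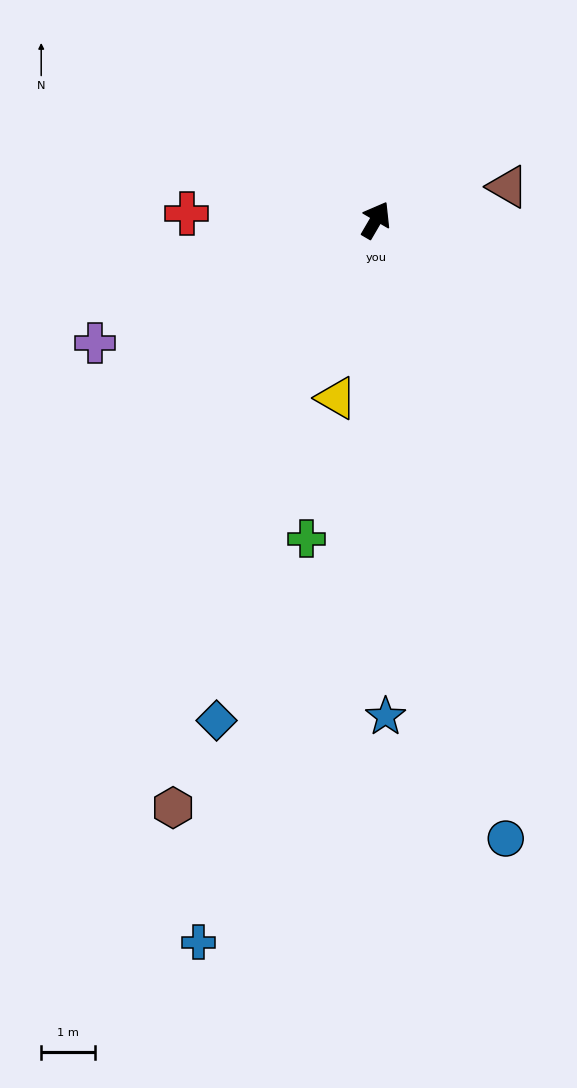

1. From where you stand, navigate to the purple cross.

turn left 144°, forward 5.7 m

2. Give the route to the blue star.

turn right 149°, forward 9.3 m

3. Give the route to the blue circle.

turn right 138°, forward 11.8 m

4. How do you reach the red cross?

turn left 118°, forward 3.5 m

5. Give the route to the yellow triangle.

turn right 162°, forward 3.4 m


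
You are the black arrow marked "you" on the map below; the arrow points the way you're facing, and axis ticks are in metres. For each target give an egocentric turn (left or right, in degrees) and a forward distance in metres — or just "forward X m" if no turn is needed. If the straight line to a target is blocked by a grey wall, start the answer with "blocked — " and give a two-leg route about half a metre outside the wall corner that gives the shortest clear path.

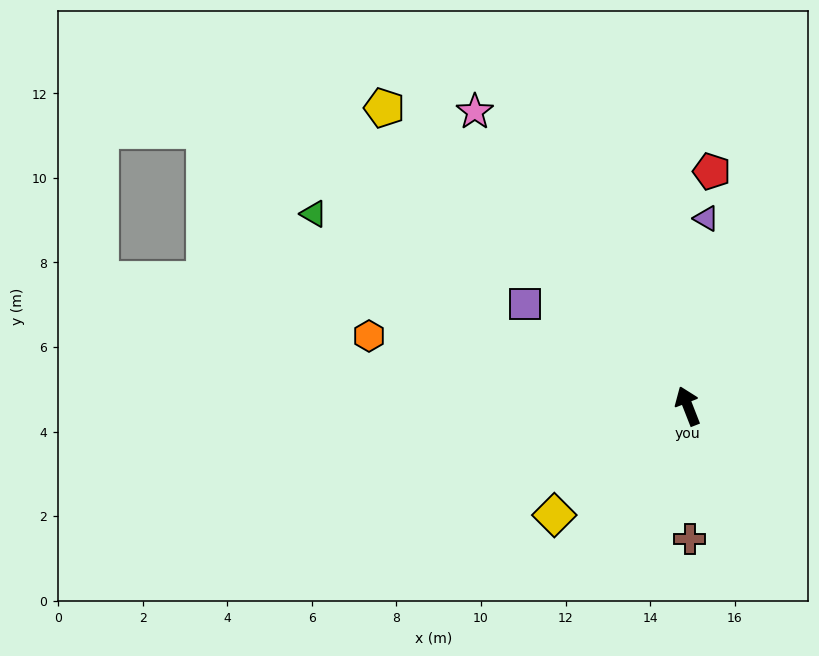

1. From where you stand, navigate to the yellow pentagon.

turn left 24°, forward 10.1 m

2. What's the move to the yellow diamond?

turn left 108°, forward 4.1 m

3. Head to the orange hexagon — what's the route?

turn left 56°, forward 7.7 m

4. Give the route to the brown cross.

turn left 159°, forward 3.1 m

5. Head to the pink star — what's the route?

turn left 14°, forward 8.6 m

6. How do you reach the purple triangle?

turn right 27°, forward 4.5 m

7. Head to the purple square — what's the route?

turn left 37°, forward 4.5 m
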